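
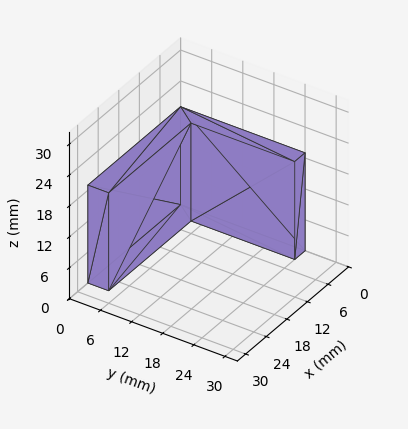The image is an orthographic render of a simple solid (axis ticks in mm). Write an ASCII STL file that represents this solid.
Reading the render: the shape is an L-shaped prism: outer 27 × 24 mm, arm thicknesses ≈ 4 mm (horizontal) and 3 mm (vertical), extruded 19 mm in z (dimensions read to the nearest mm from the axis ticks). For the STL, each face is triangulated and given an outward normal.

solid part
  facet normal 0.0000 0.0000 -1.0000
    outer loop
      vertex 27.00 4.00 0.00
      vertex 27.00 0.00 0.00
      vertex 0.00 0.00 0.00
    endloop
  endfacet
  facet normal 0.0000 0.0000 -1.0000
    outer loop
      vertex 3.00 4.00 0.00
      vertex 27.00 4.00 0.00
      vertex 0.00 0.00 0.00
    endloop
  endfacet
  facet normal 0.0000 0.0000 -1.0000
    outer loop
      vertex 3.00 24.00 0.00
      vertex 3.00 4.00 0.00
      vertex 0.00 0.00 0.00
    endloop
  endfacet
  facet normal 0.0000 0.0000 -1.0000
    outer loop
      vertex 0.00 24.00 0.00
      vertex 3.00 24.00 0.00
      vertex 0.00 0.00 0.00
    endloop
  endfacet
  facet normal 0.0000 0.0000 1.0000
    outer loop
      vertex 0.00 0.00 19.00
      vertex 27.00 0.00 19.00
      vertex 27.00 4.00 19.00
    endloop
  endfacet
  facet normal 0.0000 0.0000 1.0000
    outer loop
      vertex 0.00 0.00 19.00
      vertex 27.00 4.00 19.00
      vertex 3.00 4.00 19.00
    endloop
  endfacet
  facet normal 0.0000 0.0000 1.0000
    outer loop
      vertex 0.00 0.00 19.00
      vertex 3.00 4.00 19.00
      vertex 3.00 24.00 19.00
    endloop
  endfacet
  facet normal 0.0000 0.0000 1.0000
    outer loop
      vertex 0.00 0.00 19.00
      vertex 3.00 24.00 19.00
      vertex 0.00 24.00 19.00
    endloop
  endfacet
  facet normal 0.0000 -1.0000 0.0000
    outer loop
      vertex 0.00 0.00 0.00
      vertex 27.00 0.00 0.00
      vertex 27.00 0.00 19.00
    endloop
  endfacet
  facet normal 0.0000 -1.0000 0.0000
    outer loop
      vertex 0.00 0.00 0.00
      vertex 27.00 0.00 19.00
      vertex 0.00 0.00 19.00
    endloop
  endfacet
  facet normal 1.0000 0.0000 0.0000
    outer loop
      vertex 27.00 0.00 0.00
      vertex 27.00 4.00 0.00
      vertex 27.00 4.00 19.00
    endloop
  endfacet
  facet normal 1.0000 0.0000 0.0000
    outer loop
      vertex 27.00 0.00 0.00
      vertex 27.00 4.00 19.00
      vertex 27.00 0.00 19.00
    endloop
  endfacet
  facet normal 0.0000 1.0000 0.0000
    outer loop
      vertex 27.00 4.00 0.00
      vertex 3.00 4.00 0.00
      vertex 3.00 4.00 19.00
    endloop
  endfacet
  facet normal 0.0000 1.0000 0.0000
    outer loop
      vertex 27.00 4.00 0.00
      vertex 3.00 4.00 19.00
      vertex 27.00 4.00 19.00
    endloop
  endfacet
  facet normal 1.0000 0.0000 0.0000
    outer loop
      vertex 3.00 4.00 0.00
      vertex 3.00 24.00 0.00
      vertex 3.00 24.00 19.00
    endloop
  endfacet
  facet normal 1.0000 0.0000 0.0000
    outer loop
      vertex 3.00 4.00 0.00
      vertex 3.00 24.00 19.00
      vertex 3.00 4.00 19.00
    endloop
  endfacet
  facet normal 0.0000 1.0000 0.0000
    outer loop
      vertex 3.00 24.00 0.00
      vertex 0.00 24.00 0.00
      vertex 0.00 24.00 19.00
    endloop
  endfacet
  facet normal 0.0000 1.0000 0.0000
    outer loop
      vertex 3.00 24.00 0.00
      vertex 0.00 24.00 19.00
      vertex 3.00 24.00 19.00
    endloop
  endfacet
  facet normal -1.0000 0.0000 0.0000
    outer loop
      vertex 0.00 24.00 0.00
      vertex 0.00 0.00 0.00
      vertex 0.00 0.00 19.00
    endloop
  endfacet
  facet normal -1.0000 0.0000 0.0000
    outer loop
      vertex 0.00 24.00 0.00
      vertex 0.00 0.00 19.00
      vertex 0.00 24.00 19.00
    endloop
  endfacet
endsolid part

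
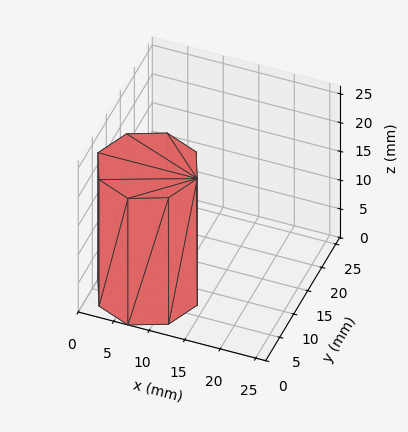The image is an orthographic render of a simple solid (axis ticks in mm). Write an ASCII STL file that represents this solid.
Reading the render: the shape is a regular 8-sided prism (a cylinder approximated with 8 flat sides), circumscribed radius ≈ 7 mm, height ≈ 22 mm (dimensions read to the nearest mm from the axis ticks). For the STL, each face is triangulated and given an outward normal.

solid part
  facet normal 0.0000 0.0000 -1.0000
    outer loop
      vertex 7.0 14.0 0.0
      vertex 11.9 11.9 0.0
      vertex 14.0 7.0 0.0
    endloop
  endfacet
  facet normal 0.0000 0.0000 -1.0000
    outer loop
      vertex 2.1 11.9 0.0
      vertex 7.0 14.0 0.0
      vertex 14.0 7.0 0.0
    endloop
  endfacet
  facet normal 0.0000 0.0000 -1.0000
    outer loop
      vertex 0.0 7.0 0.0
      vertex 2.1 11.9 0.0
      vertex 14.0 7.0 0.0
    endloop
  endfacet
  facet normal 0.0000 0.0000 -1.0000
    outer loop
      vertex 2.1 2.1 0.0
      vertex 0.0 7.0 0.0
      vertex 14.0 7.0 0.0
    endloop
  endfacet
  facet normal 0.0000 0.0000 -1.0000
    outer loop
      vertex 7.0 0.0 0.0
      vertex 2.1 2.1 0.0
      vertex 14.0 7.0 0.0
    endloop
  endfacet
  facet normal 0.0000 0.0000 -1.0000
    outer loop
      vertex 11.9 2.1 0.0
      vertex 7.0 0.0 0.0
      vertex 14.0 7.0 0.0
    endloop
  endfacet
  facet normal 0.0000 0.0000 1.0000
    outer loop
      vertex 14.0 7.0 22.0
      vertex 11.9 11.9 22.0
      vertex 7.0 14.0 22.0
    endloop
  endfacet
  facet normal 0.0000 0.0000 1.0000
    outer loop
      vertex 14.0 7.0 22.0
      vertex 7.0 14.0 22.0
      vertex 2.1 11.9 22.0
    endloop
  endfacet
  facet normal 0.0000 0.0000 1.0000
    outer loop
      vertex 14.0 7.0 22.0
      vertex 2.1 11.9 22.0
      vertex 0.0 7.0 22.0
    endloop
  endfacet
  facet normal 0.0000 0.0000 1.0000
    outer loop
      vertex 14.0 7.0 22.0
      vertex 0.0 7.0 22.0
      vertex 2.1 2.1 22.0
    endloop
  endfacet
  facet normal 0.0000 0.0000 1.0000
    outer loop
      vertex 14.0 7.0 22.0
      vertex 2.1 2.1 22.0
      vertex 7.0 0.0 22.0
    endloop
  endfacet
  facet normal 0.0000 0.0000 1.0000
    outer loop
      vertex 14.0 7.0 22.0
      vertex 7.0 0.0 22.0
      vertex 11.9 2.1 22.0
    endloop
  endfacet
  facet normal 0.9191 0.3939 0.0000
    outer loop
      vertex 14.0 7.0 0.0
      vertex 11.9 11.9 0.0
      vertex 11.9 11.9 22.0
    endloop
  endfacet
  facet normal 0.9191 0.3939 0.0000
    outer loop
      vertex 14.0 7.0 0.0
      vertex 11.9 11.9 22.0
      vertex 14.0 7.0 22.0
    endloop
  endfacet
  facet normal 0.3939 0.9191 0.0000
    outer loop
      vertex 11.9 11.9 0.0
      vertex 7.0 14.0 0.0
      vertex 7.0 14.0 22.0
    endloop
  endfacet
  facet normal 0.3939 0.9191 0.0000
    outer loop
      vertex 11.9 11.9 0.0
      vertex 7.0 14.0 22.0
      vertex 11.9 11.9 22.0
    endloop
  endfacet
  facet normal -0.3939 0.9191 0.0000
    outer loop
      vertex 7.0 14.0 0.0
      vertex 2.1 11.9 0.0
      vertex 2.1 11.9 22.0
    endloop
  endfacet
  facet normal -0.3939 0.9191 0.0000
    outer loop
      vertex 7.0 14.0 0.0
      vertex 2.1 11.9 22.0
      vertex 7.0 14.0 22.0
    endloop
  endfacet
  facet normal -0.9191 0.3939 0.0000
    outer loop
      vertex 2.1 11.9 0.0
      vertex 0.0 7.0 0.0
      vertex 0.0 7.0 22.0
    endloop
  endfacet
  facet normal -0.9191 0.3939 0.0000
    outer loop
      vertex 2.1 11.9 0.0
      vertex 0.0 7.0 22.0
      vertex 2.1 11.9 22.0
    endloop
  endfacet
  facet normal -0.9191 -0.3939 0.0000
    outer loop
      vertex 0.0 7.0 0.0
      vertex 2.1 2.1 0.0
      vertex 2.1 2.1 22.0
    endloop
  endfacet
  facet normal -0.9191 -0.3939 0.0000
    outer loop
      vertex 0.0 7.0 0.0
      vertex 2.1 2.1 22.0
      vertex 0.0 7.0 22.0
    endloop
  endfacet
  facet normal -0.3939 -0.9191 0.0000
    outer loop
      vertex 2.1 2.1 0.0
      vertex 7.0 0.0 0.0
      vertex 7.0 0.0 22.0
    endloop
  endfacet
  facet normal -0.3939 -0.9191 0.0000
    outer loop
      vertex 2.1 2.1 0.0
      vertex 7.0 0.0 22.0
      vertex 2.1 2.1 22.0
    endloop
  endfacet
  facet normal 0.3939 -0.9191 0.0000
    outer loop
      vertex 7.0 0.0 0.0
      vertex 11.9 2.1 0.0
      vertex 11.9 2.1 22.0
    endloop
  endfacet
  facet normal 0.3939 -0.9191 0.0000
    outer loop
      vertex 7.0 0.0 0.0
      vertex 11.9 2.1 22.0
      vertex 7.0 0.0 22.0
    endloop
  endfacet
  facet normal 0.9191 -0.3939 0.0000
    outer loop
      vertex 11.9 2.1 0.0
      vertex 14.0 7.0 0.0
      vertex 14.0 7.0 22.0
    endloop
  endfacet
  facet normal 0.9191 -0.3939 0.0000
    outer loop
      vertex 11.9 2.1 0.0
      vertex 14.0 7.0 22.0
      vertex 11.9 2.1 22.0
    endloop
  endfacet
endsolid part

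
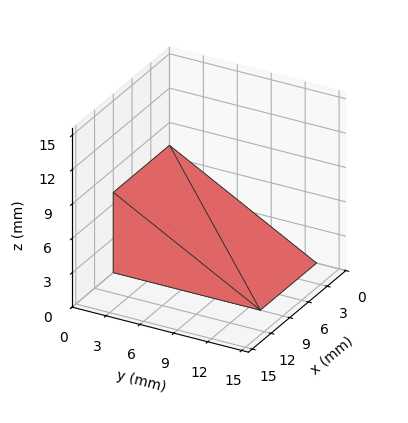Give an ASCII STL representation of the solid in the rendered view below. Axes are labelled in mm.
Reading the render: the shape is a wedge (ramp): 9 × 13 mm base, rising to 7 mm along the y=0 edge and sloping linearly to z=0 at y=13 (dimensions read to the nearest mm from the axis ticks). For the STL, each face is triangulated and given an outward normal.

solid part
  facet normal 0.0000 0.0000 -1.0000
    outer loop
      vertex 9.000 13.000 0.000
      vertex 9.000 0.000 0.000
      vertex 0.000 0.000 0.000
    endloop
  endfacet
  facet normal 0.0000 0.0000 -1.0000
    outer loop
      vertex 0.000 13.000 0.000
      vertex 9.000 13.000 0.000
      vertex 0.000 0.000 0.000
    endloop
  endfacet
  facet normal 0.0000 -1.0000 0.0000
    outer loop
      vertex 0.000 0.000 0.000
      vertex 9.000 0.000 0.000
      vertex 9.000 0.000 7.000
    endloop
  endfacet
  facet normal 0.0000 -1.0000 0.0000
    outer loop
      vertex 0.000 0.000 0.000
      vertex 9.000 0.000 7.000
      vertex 0.000 0.000 7.000
    endloop
  endfacet
  facet normal 0.0000 0.4741 0.8805
    outer loop
      vertex 0.000 0.000 7.000
      vertex 9.000 0.000 7.000
      vertex 9.000 13.000 0.000
    endloop
  endfacet
  facet normal 0.0000 0.4741 0.8805
    outer loop
      vertex 0.000 0.000 7.000
      vertex 9.000 13.000 0.000
      vertex 0.000 13.000 0.000
    endloop
  endfacet
  facet normal -1.0000 0.0000 0.0000
    outer loop
      vertex 0.000 0.000 7.000
      vertex 0.000 13.000 0.000
      vertex 0.000 0.000 0.000
    endloop
  endfacet
  facet normal 1.0000 0.0000 0.0000
    outer loop
      vertex 9.000 0.000 0.000
      vertex 9.000 13.000 0.000
      vertex 9.000 0.000 7.000
    endloop
  endfacet
endsolid part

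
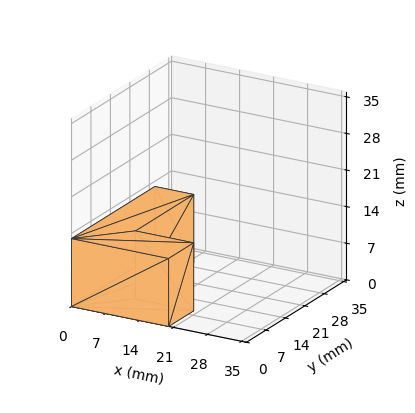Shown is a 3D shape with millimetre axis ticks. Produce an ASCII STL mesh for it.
Reading the render: the shape is an L-shaped prism: outer 20 × 30 mm, arm thicknesses ≈ 9 mm (horizontal) and 8 mm (vertical), extruded 13 mm in z (dimensions read to the nearest mm from the axis ticks). For the STL, each face is triangulated and given an outward normal.

solid part
  facet normal 0.0000 0.0000 -1.0000
    outer loop
      vertex 20.0 9.0 0.0
      vertex 20.0 0.0 0.0
      vertex 0.0 0.0 0.0
    endloop
  endfacet
  facet normal 0.0000 0.0000 -1.0000
    outer loop
      vertex 8.0 9.0 0.0
      vertex 20.0 9.0 0.0
      vertex 0.0 0.0 0.0
    endloop
  endfacet
  facet normal 0.0000 0.0000 -1.0000
    outer loop
      vertex 8.0 30.0 0.0
      vertex 8.0 9.0 0.0
      vertex 0.0 0.0 0.0
    endloop
  endfacet
  facet normal 0.0000 0.0000 -1.0000
    outer loop
      vertex 0.0 30.0 0.0
      vertex 8.0 30.0 0.0
      vertex 0.0 0.0 0.0
    endloop
  endfacet
  facet normal 0.0000 0.0000 1.0000
    outer loop
      vertex 0.0 0.0 13.0
      vertex 20.0 0.0 13.0
      vertex 20.0 9.0 13.0
    endloop
  endfacet
  facet normal 0.0000 0.0000 1.0000
    outer loop
      vertex 0.0 0.0 13.0
      vertex 20.0 9.0 13.0
      vertex 8.0 9.0 13.0
    endloop
  endfacet
  facet normal 0.0000 0.0000 1.0000
    outer loop
      vertex 0.0 0.0 13.0
      vertex 8.0 9.0 13.0
      vertex 8.0 30.0 13.0
    endloop
  endfacet
  facet normal 0.0000 0.0000 1.0000
    outer loop
      vertex 0.0 0.0 13.0
      vertex 8.0 30.0 13.0
      vertex 0.0 30.0 13.0
    endloop
  endfacet
  facet normal 0.0000 -1.0000 0.0000
    outer loop
      vertex 0.0 0.0 0.0
      vertex 20.0 0.0 0.0
      vertex 20.0 0.0 13.0
    endloop
  endfacet
  facet normal 0.0000 -1.0000 0.0000
    outer loop
      vertex 0.0 0.0 0.0
      vertex 20.0 0.0 13.0
      vertex 0.0 0.0 13.0
    endloop
  endfacet
  facet normal 1.0000 0.0000 0.0000
    outer loop
      vertex 20.0 0.0 0.0
      vertex 20.0 9.0 0.0
      vertex 20.0 9.0 13.0
    endloop
  endfacet
  facet normal 1.0000 0.0000 0.0000
    outer loop
      vertex 20.0 0.0 0.0
      vertex 20.0 9.0 13.0
      vertex 20.0 0.0 13.0
    endloop
  endfacet
  facet normal 0.0000 1.0000 0.0000
    outer loop
      vertex 20.0 9.0 0.0
      vertex 8.0 9.0 0.0
      vertex 8.0 9.0 13.0
    endloop
  endfacet
  facet normal 0.0000 1.0000 0.0000
    outer loop
      vertex 20.0 9.0 0.0
      vertex 8.0 9.0 13.0
      vertex 20.0 9.0 13.0
    endloop
  endfacet
  facet normal 1.0000 0.0000 0.0000
    outer loop
      vertex 8.0 9.0 0.0
      vertex 8.0 30.0 0.0
      vertex 8.0 30.0 13.0
    endloop
  endfacet
  facet normal 1.0000 0.0000 0.0000
    outer loop
      vertex 8.0 9.0 0.0
      vertex 8.0 30.0 13.0
      vertex 8.0 9.0 13.0
    endloop
  endfacet
  facet normal 0.0000 1.0000 0.0000
    outer loop
      vertex 8.0 30.0 0.0
      vertex 0.0 30.0 0.0
      vertex 0.0 30.0 13.0
    endloop
  endfacet
  facet normal 0.0000 1.0000 0.0000
    outer loop
      vertex 8.0 30.0 0.0
      vertex 0.0 30.0 13.0
      vertex 8.0 30.0 13.0
    endloop
  endfacet
  facet normal -1.0000 0.0000 0.0000
    outer loop
      vertex 0.0 30.0 0.0
      vertex 0.0 0.0 0.0
      vertex 0.0 0.0 13.0
    endloop
  endfacet
  facet normal -1.0000 0.0000 0.0000
    outer loop
      vertex 0.0 30.0 0.0
      vertex 0.0 0.0 13.0
      vertex 0.0 30.0 13.0
    endloop
  endfacet
endsolid part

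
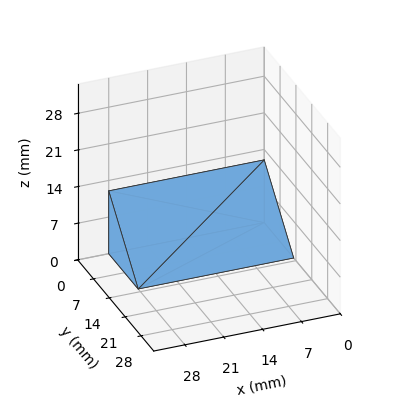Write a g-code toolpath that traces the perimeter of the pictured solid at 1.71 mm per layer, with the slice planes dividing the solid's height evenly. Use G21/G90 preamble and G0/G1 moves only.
Reading the render: the shape is a wedge (ramp): 28 × 13 mm base, rising to 12 mm along the y=0 edge and sloping linearly to z=0 at y=13 (dimensions read to the nearest mm from the axis ticks). For the g-code, the solid's height is divided into equal slices at the stated Δz and each level perimeter traced with G1 moves after a G0 lift.

; perimeter-only toolpath
G21 ; units = mm
G90 ; absolute positioning
G28 ; home
; layer 1
G0 Z1.71
G0 X0.00 Y0.00
G1 X28.00 Y0.00
G1 X28.00 Y11.14
G1 X0.00 Y11.14
G1 X0.00 Y0.00
; layer 2
G0 Z3.43
G0 X0.00 Y0.00
G1 X28.00 Y0.00
G1 X28.00 Y9.29
G1 X0.00 Y9.29
G1 X0.00 Y0.00
; layer 3
G0 Z5.14
G0 X0.00 Y0.00
G1 X28.00 Y0.00
G1 X28.00 Y7.43
G1 X0.00 Y7.43
G1 X0.00 Y0.00
; layer 4
G0 Z6.86
G0 X0.00 Y0.00
G1 X28.00 Y0.00
G1 X28.00 Y5.57
G1 X0.00 Y5.57
G1 X0.00 Y0.00
; layer 5
G0 Z8.57
G0 X0.00 Y0.00
G1 X28.00 Y0.00
G1 X28.00 Y3.71
G1 X0.00 Y3.71
G1 X0.00 Y0.00
; layer 6
G0 Z10.29
G0 X0.00 Y0.00
G1 X28.00 Y0.00
G1 X28.00 Y1.86
G1 X0.00 Y1.86
G1 X0.00 Y0.00
M2 ; end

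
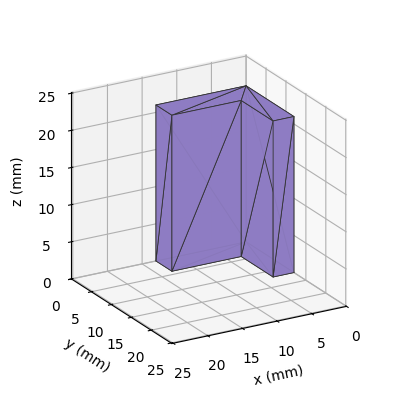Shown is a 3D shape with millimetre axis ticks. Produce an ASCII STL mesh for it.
Reading the render: the shape is an L-shaped prism: outer 13 × 12 mm, arm thicknesses ≈ 4 mm (horizontal) and 3 mm (vertical), extruded 21 mm in z (dimensions read to the nearest mm from the axis ticks). For the STL, each face is triangulated and given an outward normal.

solid part
  facet normal 0.0000 0.0000 -1.0000
    outer loop
      vertex 13.000 4.000 0.000
      vertex 13.000 0.000 0.000
      vertex 0.000 0.000 0.000
    endloop
  endfacet
  facet normal 0.0000 0.0000 -1.0000
    outer loop
      vertex 3.000 4.000 0.000
      vertex 13.000 4.000 0.000
      vertex 0.000 0.000 0.000
    endloop
  endfacet
  facet normal 0.0000 0.0000 -1.0000
    outer loop
      vertex 3.000 12.000 0.000
      vertex 3.000 4.000 0.000
      vertex 0.000 0.000 0.000
    endloop
  endfacet
  facet normal 0.0000 0.0000 -1.0000
    outer loop
      vertex 0.000 12.000 0.000
      vertex 3.000 12.000 0.000
      vertex 0.000 0.000 0.000
    endloop
  endfacet
  facet normal 0.0000 0.0000 1.0000
    outer loop
      vertex 0.000 0.000 21.000
      vertex 13.000 0.000 21.000
      vertex 13.000 4.000 21.000
    endloop
  endfacet
  facet normal 0.0000 0.0000 1.0000
    outer loop
      vertex 0.000 0.000 21.000
      vertex 13.000 4.000 21.000
      vertex 3.000 4.000 21.000
    endloop
  endfacet
  facet normal 0.0000 0.0000 1.0000
    outer loop
      vertex 0.000 0.000 21.000
      vertex 3.000 4.000 21.000
      vertex 3.000 12.000 21.000
    endloop
  endfacet
  facet normal 0.0000 0.0000 1.0000
    outer loop
      vertex 0.000 0.000 21.000
      vertex 3.000 12.000 21.000
      vertex 0.000 12.000 21.000
    endloop
  endfacet
  facet normal 0.0000 -1.0000 0.0000
    outer loop
      vertex 0.000 0.000 0.000
      vertex 13.000 0.000 0.000
      vertex 13.000 0.000 21.000
    endloop
  endfacet
  facet normal 0.0000 -1.0000 0.0000
    outer loop
      vertex 0.000 0.000 0.000
      vertex 13.000 0.000 21.000
      vertex 0.000 0.000 21.000
    endloop
  endfacet
  facet normal 1.0000 0.0000 0.0000
    outer loop
      vertex 13.000 0.000 0.000
      vertex 13.000 4.000 0.000
      vertex 13.000 4.000 21.000
    endloop
  endfacet
  facet normal 1.0000 0.0000 0.0000
    outer loop
      vertex 13.000 0.000 0.000
      vertex 13.000 4.000 21.000
      vertex 13.000 0.000 21.000
    endloop
  endfacet
  facet normal 0.0000 1.0000 0.0000
    outer loop
      vertex 13.000 4.000 0.000
      vertex 3.000 4.000 0.000
      vertex 3.000 4.000 21.000
    endloop
  endfacet
  facet normal 0.0000 1.0000 0.0000
    outer loop
      vertex 13.000 4.000 0.000
      vertex 3.000 4.000 21.000
      vertex 13.000 4.000 21.000
    endloop
  endfacet
  facet normal 1.0000 0.0000 0.0000
    outer loop
      vertex 3.000 4.000 0.000
      vertex 3.000 12.000 0.000
      vertex 3.000 12.000 21.000
    endloop
  endfacet
  facet normal 1.0000 0.0000 0.0000
    outer loop
      vertex 3.000 4.000 0.000
      vertex 3.000 12.000 21.000
      vertex 3.000 4.000 21.000
    endloop
  endfacet
  facet normal 0.0000 1.0000 0.0000
    outer loop
      vertex 3.000 12.000 0.000
      vertex 0.000 12.000 0.000
      vertex 0.000 12.000 21.000
    endloop
  endfacet
  facet normal 0.0000 1.0000 0.0000
    outer loop
      vertex 3.000 12.000 0.000
      vertex 0.000 12.000 21.000
      vertex 3.000 12.000 21.000
    endloop
  endfacet
  facet normal -1.0000 0.0000 0.0000
    outer loop
      vertex 0.000 12.000 0.000
      vertex 0.000 0.000 0.000
      vertex 0.000 0.000 21.000
    endloop
  endfacet
  facet normal -1.0000 0.0000 0.0000
    outer loop
      vertex 0.000 12.000 0.000
      vertex 0.000 0.000 21.000
      vertex 0.000 12.000 21.000
    endloop
  endfacet
endsolid part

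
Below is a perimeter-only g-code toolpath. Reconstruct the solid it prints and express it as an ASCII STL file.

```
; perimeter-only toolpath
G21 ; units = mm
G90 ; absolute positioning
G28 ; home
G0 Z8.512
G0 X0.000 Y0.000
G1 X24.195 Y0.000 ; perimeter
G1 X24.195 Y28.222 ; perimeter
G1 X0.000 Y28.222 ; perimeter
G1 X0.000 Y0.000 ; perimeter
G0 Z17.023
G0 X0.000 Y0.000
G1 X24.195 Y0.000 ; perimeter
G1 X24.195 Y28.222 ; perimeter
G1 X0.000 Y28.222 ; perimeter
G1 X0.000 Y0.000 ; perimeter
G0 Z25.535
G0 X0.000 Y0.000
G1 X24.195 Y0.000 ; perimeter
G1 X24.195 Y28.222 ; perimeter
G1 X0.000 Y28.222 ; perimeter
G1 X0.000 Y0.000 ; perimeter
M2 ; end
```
solid part
  facet normal 0.0000 0.0000 -1.0000
    outer loop
      vertex 24.195 28.222 0.000
      vertex 24.195 0.000 0.000
      vertex 0.000 0.000 0.000
    endloop
  endfacet
  facet normal 0.0000 0.0000 -1.0000
    outer loop
      vertex 0.000 28.222 0.000
      vertex 24.195 28.222 0.000
      vertex 0.000 0.000 0.000
    endloop
  endfacet
  facet normal 0.0000 0.0000 1.0000
    outer loop
      vertex 0.000 0.000 25.535
      vertex 24.195 0.000 25.535
      vertex 24.195 28.222 25.535
    endloop
  endfacet
  facet normal 0.0000 0.0000 1.0000
    outer loop
      vertex 0.000 0.000 25.535
      vertex 24.195 28.222 25.535
      vertex 0.000 28.222 25.535
    endloop
  endfacet
  facet normal 0.0000 -1.0000 0.0000
    outer loop
      vertex 0.000 0.000 0.000
      vertex 24.195 0.000 0.000
      vertex 24.195 0.000 25.535
    endloop
  endfacet
  facet normal 0.0000 -1.0000 0.0000
    outer loop
      vertex 0.000 0.000 0.000
      vertex 24.195 0.000 25.535
      vertex 0.000 0.000 25.535
    endloop
  endfacet
  facet normal 0.0000 1.0000 0.0000
    outer loop
      vertex 24.195 28.222 25.535
      vertex 24.195 28.222 0.000
      vertex 0.000 28.222 0.000
    endloop
  endfacet
  facet normal 0.0000 1.0000 0.0000
    outer loop
      vertex 0.000 28.222 25.535
      vertex 24.195 28.222 25.535
      vertex 0.000 28.222 0.000
    endloop
  endfacet
  facet normal -1.0000 0.0000 0.0000
    outer loop
      vertex 0.000 28.222 25.535
      vertex 0.000 28.222 0.000
      vertex 0.000 0.000 0.000
    endloop
  endfacet
  facet normal -1.0000 0.0000 0.0000
    outer loop
      vertex 0.000 0.000 25.535
      vertex 0.000 28.222 25.535
      vertex 0.000 0.000 0.000
    endloop
  endfacet
  facet normal 1.0000 0.0000 0.0000
    outer loop
      vertex 24.195 0.000 0.000
      vertex 24.195 28.222 0.000
      vertex 24.195 28.222 25.535
    endloop
  endfacet
  facet normal 1.0000 0.0000 0.0000
    outer loop
      vertex 24.195 0.000 0.000
      vertex 24.195 28.222 25.535
      vertex 24.195 0.000 25.535
    endloop
  endfacet
endsolid part

The G0 Z moves step by Δz≈8.512 mm. Every layer's G1 loop is the same polygon, so the solid is a straight extrusion of it from z=0 to z≈25.5. Closing with flat bottom and top caps and triangulating gives 12 facets — a rectangular box, roughly 24.2 × 28.2 mm footprint and 25.5 mm tall.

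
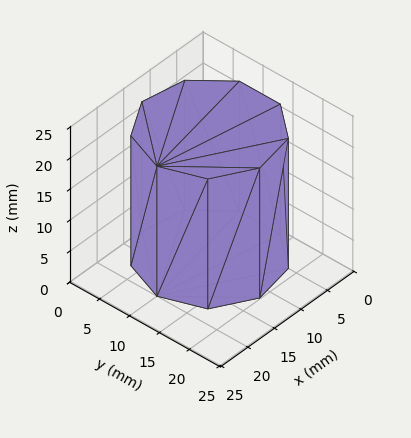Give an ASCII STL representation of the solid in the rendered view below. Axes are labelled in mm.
Reading the render: the shape is a regular 9-sided prism (a cylinder approximated with 9 flat sides), circumscribed radius ≈ 10 mm, height ≈ 21 mm (dimensions read to the nearest mm from the axis ticks). For the STL, each face is triangulated and given an outward normal.

solid part
  facet normal 0.0000 0.0000 -1.0000
    outer loop
      vertex 11.736 19.848 0.000
      vertex 17.660 16.428 0.000
      vertex 20.000 10.000 0.000
    endloop
  endfacet
  facet normal 0.0000 0.0000 -1.0000
    outer loop
      vertex 5.000 18.660 0.000
      vertex 11.736 19.848 0.000
      vertex 20.000 10.000 0.000
    endloop
  endfacet
  facet normal 0.0000 0.0000 -1.0000
    outer loop
      vertex 0.603 13.420 0.000
      vertex 5.000 18.660 0.000
      vertex 20.000 10.000 0.000
    endloop
  endfacet
  facet normal 0.0000 0.0000 -1.0000
    outer loop
      vertex 0.603 6.580 0.000
      vertex 0.603 13.420 0.000
      vertex 20.000 10.000 0.000
    endloop
  endfacet
  facet normal 0.0000 0.0000 -1.0000
    outer loop
      vertex 5.000 1.340 0.000
      vertex 0.603 6.580 0.000
      vertex 20.000 10.000 0.000
    endloop
  endfacet
  facet normal 0.0000 0.0000 -1.0000
    outer loop
      vertex 11.736 0.152 0.000
      vertex 5.000 1.340 0.000
      vertex 20.000 10.000 0.000
    endloop
  endfacet
  facet normal 0.0000 0.0000 -1.0000
    outer loop
      vertex 17.660 3.572 0.000
      vertex 11.736 0.152 0.000
      vertex 20.000 10.000 0.000
    endloop
  endfacet
  facet normal 0.0000 0.0000 1.0000
    outer loop
      vertex 20.000 10.000 21.000
      vertex 17.660 16.428 21.000
      vertex 11.736 19.848 21.000
    endloop
  endfacet
  facet normal 0.0000 0.0000 1.0000
    outer loop
      vertex 20.000 10.000 21.000
      vertex 11.736 19.848 21.000
      vertex 5.000 18.660 21.000
    endloop
  endfacet
  facet normal 0.0000 0.0000 1.0000
    outer loop
      vertex 20.000 10.000 21.000
      vertex 5.000 18.660 21.000
      vertex 0.603 13.420 21.000
    endloop
  endfacet
  facet normal 0.0000 0.0000 1.0000
    outer loop
      vertex 20.000 10.000 21.000
      vertex 0.603 13.420 21.000
      vertex 0.603 6.580 21.000
    endloop
  endfacet
  facet normal 0.0000 0.0000 1.0000
    outer loop
      vertex 20.000 10.000 21.000
      vertex 0.603 6.580 21.000
      vertex 5.000 1.340 21.000
    endloop
  endfacet
  facet normal 0.0000 0.0000 1.0000
    outer loop
      vertex 20.000 10.000 21.000
      vertex 5.000 1.340 21.000
      vertex 11.736 0.152 21.000
    endloop
  endfacet
  facet normal 0.0000 0.0000 1.0000
    outer loop
      vertex 20.000 10.000 21.000
      vertex 11.736 0.152 21.000
      vertex 17.660 3.572 21.000
    endloop
  endfacet
  facet normal 0.9397 0.3421 0.0000
    outer loop
      vertex 20.000 10.000 0.000
      vertex 17.660 16.428 0.000
      vertex 17.660 16.428 21.000
    endloop
  endfacet
  facet normal 0.9397 0.3421 0.0000
    outer loop
      vertex 20.000 10.000 0.000
      vertex 17.660 16.428 21.000
      vertex 20.000 10.000 21.000
    endloop
  endfacet
  facet normal 0.5000 0.8660 0.0000
    outer loop
      vertex 17.660 16.428 0.000
      vertex 11.736 19.848 0.000
      vertex 11.736 19.848 21.000
    endloop
  endfacet
  facet normal 0.5000 0.8660 0.0000
    outer loop
      vertex 17.660 16.428 0.000
      vertex 11.736 19.848 21.000
      vertex 17.660 16.428 21.000
    endloop
  endfacet
  facet normal -0.1737 0.9848 0.0000
    outer loop
      vertex 11.736 19.848 0.000
      vertex 5.000 18.660 0.000
      vertex 5.000 18.660 21.000
    endloop
  endfacet
  facet normal -0.1737 0.9848 0.0000
    outer loop
      vertex 11.736 19.848 0.000
      vertex 5.000 18.660 21.000
      vertex 11.736 19.848 21.000
    endloop
  endfacet
  facet normal -0.7660 0.6428 0.0000
    outer loop
      vertex 5.000 18.660 0.000
      vertex 0.603 13.420 0.000
      vertex 0.603 13.420 21.000
    endloop
  endfacet
  facet normal -0.7660 0.6428 0.0000
    outer loop
      vertex 5.000 18.660 0.000
      vertex 0.603 13.420 21.000
      vertex 5.000 18.660 21.000
    endloop
  endfacet
  facet normal -1.0000 0.0000 0.0000
    outer loop
      vertex 0.603 13.420 0.000
      vertex 0.603 6.580 0.000
      vertex 0.603 6.580 21.000
    endloop
  endfacet
  facet normal -1.0000 0.0000 0.0000
    outer loop
      vertex 0.603 13.420 0.000
      vertex 0.603 6.580 21.000
      vertex 0.603 13.420 21.000
    endloop
  endfacet
  facet normal -0.7660 -0.6428 0.0000
    outer loop
      vertex 0.603 6.580 0.000
      vertex 5.000 1.340 0.000
      vertex 5.000 1.340 21.000
    endloop
  endfacet
  facet normal -0.7660 -0.6428 0.0000
    outer loop
      vertex 0.603 6.580 0.000
      vertex 5.000 1.340 21.000
      vertex 0.603 6.580 21.000
    endloop
  endfacet
  facet normal -0.1737 -0.9848 0.0000
    outer loop
      vertex 5.000 1.340 0.000
      vertex 11.736 0.152 0.000
      vertex 11.736 0.152 21.000
    endloop
  endfacet
  facet normal -0.1737 -0.9848 0.0000
    outer loop
      vertex 5.000 1.340 0.000
      vertex 11.736 0.152 21.000
      vertex 5.000 1.340 21.000
    endloop
  endfacet
  facet normal 0.5000 -0.8660 0.0000
    outer loop
      vertex 11.736 0.152 0.000
      vertex 17.660 3.572 0.000
      vertex 17.660 3.572 21.000
    endloop
  endfacet
  facet normal 0.5000 -0.8660 0.0000
    outer loop
      vertex 11.736 0.152 0.000
      vertex 17.660 3.572 21.000
      vertex 11.736 0.152 21.000
    endloop
  endfacet
  facet normal 0.9397 -0.3421 0.0000
    outer loop
      vertex 17.660 3.572 0.000
      vertex 20.000 10.000 0.000
      vertex 20.000 10.000 21.000
    endloop
  endfacet
  facet normal 0.9397 -0.3421 0.0000
    outer loop
      vertex 17.660 3.572 0.000
      vertex 20.000 10.000 21.000
      vertex 17.660 3.572 21.000
    endloop
  endfacet
endsolid part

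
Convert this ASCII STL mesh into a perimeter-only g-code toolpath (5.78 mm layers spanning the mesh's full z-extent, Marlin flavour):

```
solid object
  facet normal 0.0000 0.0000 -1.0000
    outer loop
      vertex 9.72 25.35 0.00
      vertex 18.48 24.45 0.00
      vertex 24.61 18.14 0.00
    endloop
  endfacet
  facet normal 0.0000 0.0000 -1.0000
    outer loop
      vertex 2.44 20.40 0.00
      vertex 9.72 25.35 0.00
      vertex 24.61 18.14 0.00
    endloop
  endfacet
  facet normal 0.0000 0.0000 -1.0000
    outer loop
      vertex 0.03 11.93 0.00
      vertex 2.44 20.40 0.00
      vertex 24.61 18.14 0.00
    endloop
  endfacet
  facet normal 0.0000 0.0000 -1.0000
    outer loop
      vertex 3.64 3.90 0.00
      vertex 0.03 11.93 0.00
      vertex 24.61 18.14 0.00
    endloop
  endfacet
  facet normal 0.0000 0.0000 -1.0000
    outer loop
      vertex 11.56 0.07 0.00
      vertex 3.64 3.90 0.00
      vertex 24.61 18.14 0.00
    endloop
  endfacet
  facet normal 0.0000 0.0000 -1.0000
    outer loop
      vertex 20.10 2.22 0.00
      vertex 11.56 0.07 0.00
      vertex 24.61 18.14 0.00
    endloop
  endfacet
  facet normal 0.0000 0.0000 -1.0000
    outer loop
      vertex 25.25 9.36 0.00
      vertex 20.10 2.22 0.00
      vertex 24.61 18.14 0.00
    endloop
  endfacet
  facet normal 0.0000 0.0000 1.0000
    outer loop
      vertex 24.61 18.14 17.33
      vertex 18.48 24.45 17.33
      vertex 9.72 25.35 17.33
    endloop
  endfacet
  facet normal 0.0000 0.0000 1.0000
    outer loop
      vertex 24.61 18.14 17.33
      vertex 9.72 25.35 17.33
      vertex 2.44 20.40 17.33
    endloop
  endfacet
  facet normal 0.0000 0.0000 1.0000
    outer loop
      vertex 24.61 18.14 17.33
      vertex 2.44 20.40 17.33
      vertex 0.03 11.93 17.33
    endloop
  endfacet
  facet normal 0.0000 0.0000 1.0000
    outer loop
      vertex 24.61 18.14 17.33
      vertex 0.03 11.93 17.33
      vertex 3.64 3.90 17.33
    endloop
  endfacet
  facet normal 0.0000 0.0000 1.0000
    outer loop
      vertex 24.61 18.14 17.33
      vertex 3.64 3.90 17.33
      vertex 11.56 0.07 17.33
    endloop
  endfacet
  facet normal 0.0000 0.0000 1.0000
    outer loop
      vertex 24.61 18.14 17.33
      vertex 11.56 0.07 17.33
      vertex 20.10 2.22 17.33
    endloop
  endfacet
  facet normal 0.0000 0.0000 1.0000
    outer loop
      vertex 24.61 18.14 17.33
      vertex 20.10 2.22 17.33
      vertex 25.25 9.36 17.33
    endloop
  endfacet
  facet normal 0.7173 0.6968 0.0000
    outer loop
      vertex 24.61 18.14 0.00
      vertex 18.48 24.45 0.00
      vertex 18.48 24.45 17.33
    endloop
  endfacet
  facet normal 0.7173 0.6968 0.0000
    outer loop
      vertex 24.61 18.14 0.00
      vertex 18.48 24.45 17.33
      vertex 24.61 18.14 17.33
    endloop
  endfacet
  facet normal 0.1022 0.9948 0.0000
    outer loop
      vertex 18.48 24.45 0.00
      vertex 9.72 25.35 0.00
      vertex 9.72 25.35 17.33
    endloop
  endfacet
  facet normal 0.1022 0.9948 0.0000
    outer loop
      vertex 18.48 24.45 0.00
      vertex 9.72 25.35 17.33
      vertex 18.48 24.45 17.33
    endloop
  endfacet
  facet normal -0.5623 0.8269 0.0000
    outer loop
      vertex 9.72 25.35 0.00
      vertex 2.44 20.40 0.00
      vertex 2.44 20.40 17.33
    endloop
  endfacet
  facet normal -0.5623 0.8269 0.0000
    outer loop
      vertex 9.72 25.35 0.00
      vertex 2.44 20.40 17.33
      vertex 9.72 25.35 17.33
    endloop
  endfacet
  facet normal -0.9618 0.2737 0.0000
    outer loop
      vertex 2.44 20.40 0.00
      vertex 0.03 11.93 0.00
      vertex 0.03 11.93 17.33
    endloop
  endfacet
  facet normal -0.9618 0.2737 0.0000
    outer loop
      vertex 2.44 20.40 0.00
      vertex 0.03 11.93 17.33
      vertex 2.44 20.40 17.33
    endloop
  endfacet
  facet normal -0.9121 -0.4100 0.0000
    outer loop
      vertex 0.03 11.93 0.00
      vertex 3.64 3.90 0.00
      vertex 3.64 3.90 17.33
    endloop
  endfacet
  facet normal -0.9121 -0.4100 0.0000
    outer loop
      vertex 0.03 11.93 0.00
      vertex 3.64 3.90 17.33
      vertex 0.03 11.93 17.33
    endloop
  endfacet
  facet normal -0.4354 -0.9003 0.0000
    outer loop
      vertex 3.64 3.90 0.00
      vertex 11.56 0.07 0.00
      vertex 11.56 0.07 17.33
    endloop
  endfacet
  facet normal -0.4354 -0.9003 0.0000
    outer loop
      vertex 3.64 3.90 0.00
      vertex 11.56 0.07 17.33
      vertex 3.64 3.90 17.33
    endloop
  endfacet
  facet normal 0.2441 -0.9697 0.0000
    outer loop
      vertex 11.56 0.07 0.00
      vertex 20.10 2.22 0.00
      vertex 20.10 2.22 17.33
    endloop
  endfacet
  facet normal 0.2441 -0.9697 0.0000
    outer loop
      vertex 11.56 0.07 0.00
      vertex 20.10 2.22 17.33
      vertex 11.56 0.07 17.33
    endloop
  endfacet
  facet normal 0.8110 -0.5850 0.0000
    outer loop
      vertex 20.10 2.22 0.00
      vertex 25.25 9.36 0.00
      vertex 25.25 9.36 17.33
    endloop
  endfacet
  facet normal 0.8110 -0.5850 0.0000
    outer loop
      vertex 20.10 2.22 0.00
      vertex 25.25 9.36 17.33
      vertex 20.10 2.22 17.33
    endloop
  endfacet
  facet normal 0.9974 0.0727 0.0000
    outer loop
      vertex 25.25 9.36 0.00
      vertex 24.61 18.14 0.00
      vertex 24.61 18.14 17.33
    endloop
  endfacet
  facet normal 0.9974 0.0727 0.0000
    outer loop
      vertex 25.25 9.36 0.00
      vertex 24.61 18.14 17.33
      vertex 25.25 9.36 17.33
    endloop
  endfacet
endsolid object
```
; perimeter-only toolpath
G21 ; units = mm
G90 ; absolute positioning
G28 ; home
; layer 1
G0 Z5.78
G0 X24.61 Y18.14
G1 X18.48 Y24.45
G1 X9.72 Y25.35
G1 X2.44 Y20.40
G1 X0.03 Y11.93
G1 X3.64 Y3.90
G1 X11.56 Y0.07
G1 X20.10 Y2.22
G1 X25.25 Y9.36
G1 X24.61 Y18.14
; layer 2
G0 Z11.55
G0 X24.61 Y18.14
G1 X18.48 Y24.45
G1 X9.72 Y25.35
G1 X2.44 Y20.40
G1 X0.03 Y11.93
G1 X3.64 Y3.90
G1 X11.56 Y0.07
G1 X20.10 Y2.22
G1 X25.25 Y9.36
G1 X24.61 Y18.14
; layer 3
G0 Z17.33
G0 X24.61 Y18.14
G1 X18.48 Y24.45
G1 X9.72 Y25.35
G1 X2.44 Y20.40
G1 X0.03 Y11.93
G1 X3.64 Y3.90
G1 X11.56 Y0.07
G1 X20.10 Y2.22
G1 X25.25 Y9.36
G1 X24.61 Y18.14
M2 ; end

The solid is a regular 9-sided prism (a cylinder approximated with 9 flat sides), circumscribed radius ≈ 12.9 mm, height ≈ 17.3 mm. Slicing at Δz = 5.78 mm — 3 equal slices spanning the solid's height, so layer i sits at z = i·h/3 — gives 3 non-empty perimeters. Each is a 9-segment closed polygon; G0 lifts to the layer z and rapids to the start vertex, then G1 traces the edges.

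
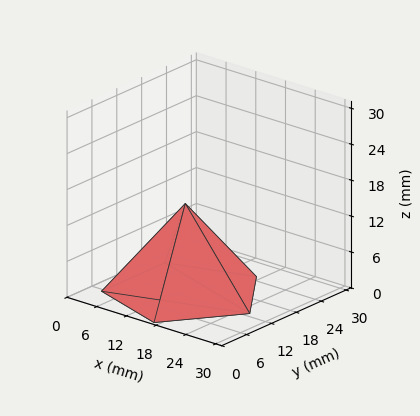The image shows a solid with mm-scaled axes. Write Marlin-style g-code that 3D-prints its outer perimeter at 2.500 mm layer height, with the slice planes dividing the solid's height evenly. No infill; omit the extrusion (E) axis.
Reading the render: the shape is a regular 5-sided pyramid, base circumscribed radius ≈ 13 mm, apex at z ≈ 15 mm (dimensions read to the nearest mm from the axis ticks). For the g-code, the solid's height is divided into equal slices at the stated Δz and each level perimeter traced with G1 moves after a G0 lift.

; perimeter-only toolpath
G21 ; units = mm
G90 ; absolute positioning
G28 ; home
; layer 1
G0 Z2.500
G0 X23.833 Y13.000
G1 X16.348 Y23.303
G1 X4.236 Y19.367
G1 X4.236 Y6.632
G1 X16.348 Y2.697
G1 X23.833 Y13.000
; layer 2
G0 Z5.000
G0 X21.667 Y13.000
G1 X15.678 Y21.243
G1 X5.989 Y18.094
G1 X5.989 Y7.906
G1 X15.678 Y4.757
G1 X21.667 Y13.000
; layer 3
G0 Z7.500
G0 X19.500 Y13.000
G1 X15.008 Y19.182
G1 X7.742 Y16.820
G1 X7.742 Y9.180
G1 X15.008 Y6.818
G1 X19.500 Y13.000
; layer 4
G0 Z10.000
G0 X17.333 Y13.000
G1 X14.339 Y17.121
G1 X9.494 Y15.547
G1 X9.494 Y10.453
G1 X14.339 Y8.879
G1 X17.333 Y13.000
; layer 5
G0 Z12.500
G0 X15.167 Y13.000
G1 X13.669 Y15.061
G1 X11.247 Y14.273
G1 X11.247 Y11.726
G1 X13.669 Y10.939
G1 X15.167 Y13.000
M2 ; end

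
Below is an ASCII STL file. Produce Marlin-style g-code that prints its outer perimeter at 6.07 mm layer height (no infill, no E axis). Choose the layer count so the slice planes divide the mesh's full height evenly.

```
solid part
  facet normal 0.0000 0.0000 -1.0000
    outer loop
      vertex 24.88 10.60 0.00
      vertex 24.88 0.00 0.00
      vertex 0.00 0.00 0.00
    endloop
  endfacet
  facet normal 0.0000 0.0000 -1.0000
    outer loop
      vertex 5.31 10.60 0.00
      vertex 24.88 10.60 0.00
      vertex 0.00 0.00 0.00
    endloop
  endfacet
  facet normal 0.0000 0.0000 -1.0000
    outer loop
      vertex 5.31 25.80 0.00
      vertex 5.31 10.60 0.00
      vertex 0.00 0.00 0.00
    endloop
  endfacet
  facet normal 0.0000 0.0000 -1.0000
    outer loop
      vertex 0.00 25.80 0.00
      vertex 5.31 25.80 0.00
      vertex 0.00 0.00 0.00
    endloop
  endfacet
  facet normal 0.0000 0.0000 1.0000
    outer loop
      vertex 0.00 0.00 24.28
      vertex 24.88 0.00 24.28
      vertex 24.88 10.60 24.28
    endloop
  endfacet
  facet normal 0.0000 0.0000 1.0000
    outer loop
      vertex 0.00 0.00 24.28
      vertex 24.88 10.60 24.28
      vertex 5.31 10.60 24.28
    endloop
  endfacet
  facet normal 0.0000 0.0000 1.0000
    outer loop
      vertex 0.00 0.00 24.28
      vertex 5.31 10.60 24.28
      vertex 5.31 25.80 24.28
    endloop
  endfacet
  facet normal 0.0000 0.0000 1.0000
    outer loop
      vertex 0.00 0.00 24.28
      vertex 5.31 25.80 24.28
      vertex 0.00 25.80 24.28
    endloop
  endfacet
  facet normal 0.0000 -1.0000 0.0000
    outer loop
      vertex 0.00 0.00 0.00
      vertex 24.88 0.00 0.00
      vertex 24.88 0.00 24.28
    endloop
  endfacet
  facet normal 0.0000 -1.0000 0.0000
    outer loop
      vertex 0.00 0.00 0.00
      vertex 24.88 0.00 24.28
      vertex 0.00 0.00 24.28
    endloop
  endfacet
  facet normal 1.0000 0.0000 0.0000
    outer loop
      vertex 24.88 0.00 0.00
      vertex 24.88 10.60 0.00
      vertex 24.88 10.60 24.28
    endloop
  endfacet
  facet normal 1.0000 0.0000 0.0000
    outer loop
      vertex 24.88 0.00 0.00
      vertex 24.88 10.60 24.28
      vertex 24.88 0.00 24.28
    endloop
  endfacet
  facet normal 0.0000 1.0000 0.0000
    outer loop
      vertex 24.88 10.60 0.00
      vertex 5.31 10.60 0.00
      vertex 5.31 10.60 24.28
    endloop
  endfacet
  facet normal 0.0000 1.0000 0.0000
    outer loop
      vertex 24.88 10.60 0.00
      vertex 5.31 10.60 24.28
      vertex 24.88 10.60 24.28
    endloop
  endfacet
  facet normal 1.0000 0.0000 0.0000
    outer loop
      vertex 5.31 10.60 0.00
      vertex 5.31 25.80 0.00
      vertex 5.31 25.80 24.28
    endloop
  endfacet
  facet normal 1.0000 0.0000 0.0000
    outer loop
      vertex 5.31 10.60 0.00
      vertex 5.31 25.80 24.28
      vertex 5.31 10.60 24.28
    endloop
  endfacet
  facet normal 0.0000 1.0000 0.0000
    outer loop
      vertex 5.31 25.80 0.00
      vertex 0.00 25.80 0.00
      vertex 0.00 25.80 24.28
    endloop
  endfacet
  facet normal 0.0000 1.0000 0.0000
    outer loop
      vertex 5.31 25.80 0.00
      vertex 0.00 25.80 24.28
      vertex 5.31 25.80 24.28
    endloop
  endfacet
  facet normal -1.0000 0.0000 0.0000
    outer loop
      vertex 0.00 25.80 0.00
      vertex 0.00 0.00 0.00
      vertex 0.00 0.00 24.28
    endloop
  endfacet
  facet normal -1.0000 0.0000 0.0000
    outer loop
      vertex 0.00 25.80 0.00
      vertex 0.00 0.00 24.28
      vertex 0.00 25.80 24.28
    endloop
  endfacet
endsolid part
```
; perimeter-only toolpath
G21 ; units = mm
G90 ; absolute positioning
G28 ; home
; layer 1
G0 Z6.07
G0 X0.00 Y0.00
G1 X24.88 Y0.00
G1 X24.88 Y10.60
G1 X5.31 Y10.60
G1 X5.31 Y25.80
G1 X0.00 Y25.80
G1 X0.00 Y0.00
; layer 2
G0 Z12.14
G0 X0.00 Y0.00
G1 X24.88 Y0.00
G1 X24.88 Y10.60
G1 X5.31 Y10.60
G1 X5.31 Y25.80
G1 X0.00 Y25.80
G1 X0.00 Y0.00
; layer 3
G0 Z18.21
G0 X0.00 Y0.00
G1 X24.88 Y0.00
G1 X24.88 Y10.60
G1 X5.31 Y10.60
G1 X5.31 Y25.80
G1 X0.00 Y25.80
G1 X0.00 Y0.00
; layer 4
G0 Z24.28
G0 X0.00 Y0.00
G1 X24.88 Y0.00
G1 X24.88 Y10.60
G1 X5.31 Y10.60
G1 X5.31 Y25.80
G1 X0.00 Y25.80
G1 X0.00 Y0.00
M2 ; end

The solid is an L-shaped prism: outer 24.9 × 25.8 mm, arm thicknesses ≈ 10.6 mm (horizontal) and 5.31 mm (vertical), extruded 24.3 mm in z. Slicing at Δz = 6.07 mm — 4 equal slices spanning the solid's height, so layer i sits at z = i·h/4 — gives 4 non-empty perimeters. Each is a 6-segment closed polygon; G0 lifts to the layer z and rapids to the start vertex, then G1 traces the edges.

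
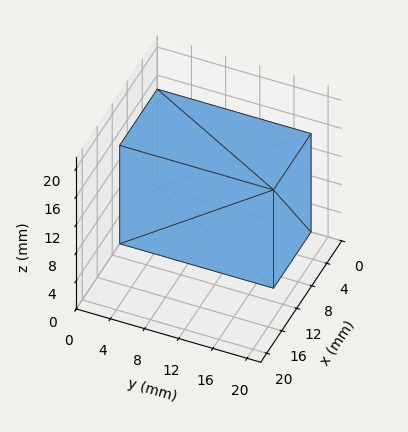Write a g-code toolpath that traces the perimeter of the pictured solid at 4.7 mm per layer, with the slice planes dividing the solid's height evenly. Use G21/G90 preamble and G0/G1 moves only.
Reading the render: the shape is a rectangular box, roughly 10 × 18 mm footprint and 14 mm tall (dimensions read to the nearest mm from the axis ticks). For the g-code, the solid's height is divided into equal slices at the stated Δz and each level perimeter traced with G1 moves after a G0 lift.

; perimeter-only toolpath
G21 ; units = mm
G90 ; absolute positioning
G28 ; home
; layer 1
G0 Z4.7
G0 X0.0 Y0.0
G1 X10.0 Y0.0
G1 X10.0 Y18.0
G1 X0.0 Y18.0
G1 X0.0 Y0.0
; layer 2
G0 Z9.3
G0 X0.0 Y0.0
G1 X10.0 Y0.0
G1 X10.0 Y18.0
G1 X0.0 Y18.0
G1 X0.0 Y0.0
; layer 3
G0 Z14.0
G0 X0.0 Y0.0
G1 X10.0 Y0.0
G1 X10.0 Y18.0
G1 X0.0 Y18.0
G1 X0.0 Y0.0
M2 ; end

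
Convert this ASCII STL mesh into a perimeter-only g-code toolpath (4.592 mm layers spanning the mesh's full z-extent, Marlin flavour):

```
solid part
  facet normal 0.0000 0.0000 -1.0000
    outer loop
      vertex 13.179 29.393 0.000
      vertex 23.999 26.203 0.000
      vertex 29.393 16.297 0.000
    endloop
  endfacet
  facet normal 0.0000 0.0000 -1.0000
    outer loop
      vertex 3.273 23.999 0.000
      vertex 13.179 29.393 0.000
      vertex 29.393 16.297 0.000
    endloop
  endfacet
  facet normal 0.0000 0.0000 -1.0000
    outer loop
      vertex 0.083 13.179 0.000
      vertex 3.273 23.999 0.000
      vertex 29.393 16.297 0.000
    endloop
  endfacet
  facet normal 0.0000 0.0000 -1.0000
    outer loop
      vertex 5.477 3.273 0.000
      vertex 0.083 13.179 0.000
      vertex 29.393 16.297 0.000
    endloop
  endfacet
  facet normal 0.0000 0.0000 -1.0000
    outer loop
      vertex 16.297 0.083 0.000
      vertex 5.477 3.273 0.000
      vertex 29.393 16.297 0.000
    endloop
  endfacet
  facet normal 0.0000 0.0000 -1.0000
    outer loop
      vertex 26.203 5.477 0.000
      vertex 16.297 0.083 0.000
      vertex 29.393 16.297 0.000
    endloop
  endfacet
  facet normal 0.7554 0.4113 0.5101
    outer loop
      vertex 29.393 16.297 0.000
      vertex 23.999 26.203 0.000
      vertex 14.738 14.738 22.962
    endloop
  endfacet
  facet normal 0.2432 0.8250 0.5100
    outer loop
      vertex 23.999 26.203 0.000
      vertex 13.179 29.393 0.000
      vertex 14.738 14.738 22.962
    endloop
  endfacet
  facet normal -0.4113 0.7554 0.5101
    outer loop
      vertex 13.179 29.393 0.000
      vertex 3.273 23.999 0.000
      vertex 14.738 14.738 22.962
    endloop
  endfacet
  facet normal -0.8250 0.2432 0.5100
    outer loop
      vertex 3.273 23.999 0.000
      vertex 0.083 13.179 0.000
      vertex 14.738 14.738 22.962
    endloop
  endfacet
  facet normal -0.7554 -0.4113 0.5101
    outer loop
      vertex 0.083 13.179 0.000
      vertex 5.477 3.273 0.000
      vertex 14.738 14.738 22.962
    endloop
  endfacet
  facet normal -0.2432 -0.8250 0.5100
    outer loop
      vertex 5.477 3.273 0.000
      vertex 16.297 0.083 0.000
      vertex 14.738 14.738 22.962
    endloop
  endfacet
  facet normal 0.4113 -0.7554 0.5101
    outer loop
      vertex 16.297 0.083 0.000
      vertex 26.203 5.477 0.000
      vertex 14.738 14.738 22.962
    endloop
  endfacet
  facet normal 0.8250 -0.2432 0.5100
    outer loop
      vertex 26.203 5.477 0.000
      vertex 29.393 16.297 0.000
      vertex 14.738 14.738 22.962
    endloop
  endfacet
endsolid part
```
; perimeter-only toolpath
G21 ; units = mm
G90 ; absolute positioning
G28 ; home
; layer 1
G0 Z4.592
G0 X26.462 Y15.985
G1 X22.147 Y23.910
G1 X13.491 Y26.462
G1 X5.566 Y22.147
G1 X3.014 Y13.491
G1 X7.329 Y5.566
G1 X15.985 Y3.014
G1 X23.910 Y7.329
G1 X26.462 Y15.985
; layer 2
G0 Z9.185
G0 X23.531 Y15.673
G1 X20.295 Y21.617
G1 X13.803 Y23.531
G1 X7.859 Y20.295
G1 X5.945 Y13.803
G1 X9.181 Y7.859
G1 X15.673 Y5.945
G1 X21.617 Y9.181
G1 X23.531 Y15.673
; layer 3
G0 Z13.777
G0 X20.600 Y15.362
G1 X18.442 Y19.324
G1 X14.114 Y20.600
G1 X10.152 Y18.442
G1 X8.876 Y14.114
G1 X11.034 Y10.152
G1 X15.362 Y8.876
G1 X19.324 Y11.034
G1 X20.600 Y15.362
; layer 4
G0 Z18.370
G0 X17.669 Y15.050
G1 X16.590 Y17.031
G1 X14.426 Y17.669
G1 X12.445 Y16.590
G1 X11.807 Y14.426
G1 X12.886 Y12.445
G1 X15.050 Y11.807
G1 X17.031 Y12.886
G1 X17.669 Y15.050
M2 ; end

The solid is a regular 8-sided pyramid, base circumscribed radius ≈ 14.7 mm, apex at z ≈ 23 mm. Slicing at Δz = 4.592 mm — 5 equal slices spanning the solid's height, so layer i sits at z = i·h/5 — gives 4 non-empty perimeters. Each is a 8-segment closed polygon; G0 lifts to the layer z and rapids to the start vertex, then G1 traces the edges. The cross-section shrinks linearly with z (the slice at the apex is degenerate and omitted).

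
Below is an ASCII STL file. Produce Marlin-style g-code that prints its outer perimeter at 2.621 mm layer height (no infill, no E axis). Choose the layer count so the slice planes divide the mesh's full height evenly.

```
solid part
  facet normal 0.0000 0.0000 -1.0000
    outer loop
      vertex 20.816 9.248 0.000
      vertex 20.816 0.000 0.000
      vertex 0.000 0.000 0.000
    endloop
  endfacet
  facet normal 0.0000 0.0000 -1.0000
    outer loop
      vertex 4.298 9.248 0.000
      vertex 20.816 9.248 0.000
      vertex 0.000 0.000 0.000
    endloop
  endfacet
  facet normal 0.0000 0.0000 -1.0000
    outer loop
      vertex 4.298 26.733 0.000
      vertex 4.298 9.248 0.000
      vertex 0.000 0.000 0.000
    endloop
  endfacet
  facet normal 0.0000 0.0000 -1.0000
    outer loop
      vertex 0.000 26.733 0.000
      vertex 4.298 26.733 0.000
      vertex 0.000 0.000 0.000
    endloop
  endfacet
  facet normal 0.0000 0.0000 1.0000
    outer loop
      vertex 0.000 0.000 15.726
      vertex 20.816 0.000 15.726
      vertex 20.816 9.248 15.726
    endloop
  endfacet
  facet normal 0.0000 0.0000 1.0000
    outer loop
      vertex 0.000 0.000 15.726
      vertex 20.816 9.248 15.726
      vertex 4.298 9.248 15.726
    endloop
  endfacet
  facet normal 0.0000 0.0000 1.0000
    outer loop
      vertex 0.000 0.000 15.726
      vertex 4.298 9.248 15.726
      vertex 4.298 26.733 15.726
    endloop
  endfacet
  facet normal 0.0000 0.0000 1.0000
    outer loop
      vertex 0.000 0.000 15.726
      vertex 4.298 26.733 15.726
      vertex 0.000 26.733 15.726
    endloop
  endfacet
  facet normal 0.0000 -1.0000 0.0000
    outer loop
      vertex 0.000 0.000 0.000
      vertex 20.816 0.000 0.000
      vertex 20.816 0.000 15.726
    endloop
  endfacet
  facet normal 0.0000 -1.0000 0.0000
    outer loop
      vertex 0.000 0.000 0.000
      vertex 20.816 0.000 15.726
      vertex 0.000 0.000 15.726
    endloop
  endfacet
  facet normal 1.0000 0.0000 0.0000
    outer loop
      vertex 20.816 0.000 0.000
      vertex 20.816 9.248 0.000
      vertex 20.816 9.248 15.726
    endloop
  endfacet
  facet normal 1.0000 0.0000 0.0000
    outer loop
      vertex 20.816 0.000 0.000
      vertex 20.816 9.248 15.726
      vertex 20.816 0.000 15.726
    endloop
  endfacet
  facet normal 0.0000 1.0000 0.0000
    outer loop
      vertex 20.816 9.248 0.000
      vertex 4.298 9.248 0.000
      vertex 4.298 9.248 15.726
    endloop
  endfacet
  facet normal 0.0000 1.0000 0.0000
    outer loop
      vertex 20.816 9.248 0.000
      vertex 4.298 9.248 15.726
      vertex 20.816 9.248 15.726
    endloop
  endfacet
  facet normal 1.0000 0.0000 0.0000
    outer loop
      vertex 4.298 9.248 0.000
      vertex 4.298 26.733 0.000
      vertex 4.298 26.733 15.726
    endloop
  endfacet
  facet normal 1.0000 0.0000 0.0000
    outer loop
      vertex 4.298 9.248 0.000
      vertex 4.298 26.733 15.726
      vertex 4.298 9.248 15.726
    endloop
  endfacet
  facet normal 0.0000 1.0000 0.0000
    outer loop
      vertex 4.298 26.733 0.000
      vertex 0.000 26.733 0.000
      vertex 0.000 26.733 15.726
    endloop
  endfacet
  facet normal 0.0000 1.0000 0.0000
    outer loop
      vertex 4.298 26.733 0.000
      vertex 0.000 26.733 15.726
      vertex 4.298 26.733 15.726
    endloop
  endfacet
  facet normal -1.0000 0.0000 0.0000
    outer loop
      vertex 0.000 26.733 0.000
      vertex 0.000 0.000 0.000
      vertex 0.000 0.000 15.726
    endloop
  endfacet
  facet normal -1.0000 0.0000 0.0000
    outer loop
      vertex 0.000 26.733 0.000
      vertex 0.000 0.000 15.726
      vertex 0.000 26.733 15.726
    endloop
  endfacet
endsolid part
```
; perimeter-only toolpath
G21 ; units = mm
G90 ; absolute positioning
G28 ; home
; layer 1
G0 Z2.621
G0 X0.000 Y0.000
G1 X20.816 Y0.000
G1 X20.816 Y9.248
G1 X4.298 Y9.248
G1 X4.298 Y26.733
G1 X0.000 Y26.733
G1 X0.000 Y0.000
; layer 2
G0 Z5.242
G0 X0.000 Y0.000
G1 X20.816 Y0.000
G1 X20.816 Y9.248
G1 X4.298 Y9.248
G1 X4.298 Y26.733
G1 X0.000 Y26.733
G1 X0.000 Y0.000
; layer 3
G0 Z7.863
G0 X0.000 Y0.000
G1 X20.816 Y0.000
G1 X20.816 Y9.248
G1 X4.298 Y9.248
G1 X4.298 Y26.733
G1 X0.000 Y26.733
G1 X0.000 Y0.000
; layer 4
G0 Z10.484
G0 X0.000 Y0.000
G1 X20.816 Y0.000
G1 X20.816 Y9.248
G1 X4.298 Y9.248
G1 X4.298 Y26.733
G1 X0.000 Y26.733
G1 X0.000 Y0.000
; layer 5
G0 Z13.105
G0 X0.000 Y0.000
G1 X20.816 Y0.000
G1 X20.816 Y9.248
G1 X4.298 Y9.248
G1 X4.298 Y26.733
G1 X0.000 Y26.733
G1 X0.000 Y0.000
; layer 6
G0 Z15.726
G0 X0.000 Y0.000
G1 X20.816 Y0.000
G1 X20.816 Y9.248
G1 X4.298 Y9.248
G1 X4.298 Y26.733
G1 X0.000 Y26.733
G1 X0.000 Y0.000
M2 ; end

The solid is an L-shaped prism: outer 20.8 × 26.7 mm, arm thicknesses ≈ 9.25 mm (horizontal) and 4.3 mm (vertical), extruded 15.7 mm in z. Slicing at Δz = 2.621 mm — 6 equal slices spanning the solid's height, so layer i sits at z = i·h/6 — gives 6 non-empty perimeters. Each is a 6-segment closed polygon; G0 lifts to the layer z and rapids to the start vertex, then G1 traces the edges.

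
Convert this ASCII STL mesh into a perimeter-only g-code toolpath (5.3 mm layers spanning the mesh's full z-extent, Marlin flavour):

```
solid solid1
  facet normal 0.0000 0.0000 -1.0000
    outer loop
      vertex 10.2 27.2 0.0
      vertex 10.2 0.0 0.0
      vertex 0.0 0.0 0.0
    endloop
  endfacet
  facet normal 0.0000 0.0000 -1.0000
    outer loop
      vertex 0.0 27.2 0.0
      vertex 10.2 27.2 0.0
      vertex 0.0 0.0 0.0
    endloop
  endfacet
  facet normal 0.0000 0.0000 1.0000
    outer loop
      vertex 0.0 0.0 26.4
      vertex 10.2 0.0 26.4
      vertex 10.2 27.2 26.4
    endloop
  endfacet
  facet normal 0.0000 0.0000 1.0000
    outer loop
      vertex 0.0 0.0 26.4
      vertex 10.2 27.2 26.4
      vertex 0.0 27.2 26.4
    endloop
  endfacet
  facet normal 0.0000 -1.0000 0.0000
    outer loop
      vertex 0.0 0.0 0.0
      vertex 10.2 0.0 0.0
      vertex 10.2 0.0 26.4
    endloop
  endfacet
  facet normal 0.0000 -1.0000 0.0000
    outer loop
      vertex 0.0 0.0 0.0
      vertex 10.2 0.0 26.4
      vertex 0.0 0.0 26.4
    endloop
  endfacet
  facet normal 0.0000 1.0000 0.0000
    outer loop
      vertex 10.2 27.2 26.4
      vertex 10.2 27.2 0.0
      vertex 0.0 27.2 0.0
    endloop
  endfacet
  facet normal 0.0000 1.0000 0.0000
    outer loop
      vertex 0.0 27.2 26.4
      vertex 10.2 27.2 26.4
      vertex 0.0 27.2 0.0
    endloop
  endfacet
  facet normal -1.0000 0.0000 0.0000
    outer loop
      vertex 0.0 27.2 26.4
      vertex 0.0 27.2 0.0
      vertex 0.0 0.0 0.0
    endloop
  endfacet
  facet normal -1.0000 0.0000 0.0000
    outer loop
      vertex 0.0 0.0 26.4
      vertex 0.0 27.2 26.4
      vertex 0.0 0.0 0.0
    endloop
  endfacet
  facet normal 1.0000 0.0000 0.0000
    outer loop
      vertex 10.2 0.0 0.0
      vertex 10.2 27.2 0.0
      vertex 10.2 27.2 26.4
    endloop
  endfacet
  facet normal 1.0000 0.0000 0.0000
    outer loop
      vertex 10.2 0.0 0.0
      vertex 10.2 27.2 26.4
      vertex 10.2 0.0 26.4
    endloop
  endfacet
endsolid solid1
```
; perimeter-only toolpath
G21 ; units = mm
G90 ; absolute positioning
G28 ; home
; layer 1
G0 Z5.3
G0 X0.0 Y0.0
G1 X10.2 Y0.0
G1 X10.2 Y27.2
G1 X0.0 Y27.2
G1 X0.0 Y0.0
; layer 2
G0 Z10.6
G0 X0.0 Y0.0
G1 X10.2 Y0.0
G1 X10.2 Y27.2
G1 X0.0 Y27.2
G1 X0.0 Y0.0
; layer 3
G0 Z15.8
G0 X0.0 Y0.0
G1 X10.2 Y0.0
G1 X10.2 Y27.2
G1 X0.0 Y27.2
G1 X0.0 Y0.0
; layer 4
G0 Z21.1
G0 X0.0 Y0.0
G1 X10.2 Y0.0
G1 X10.2 Y27.2
G1 X0.0 Y27.2
G1 X0.0 Y0.0
; layer 5
G0 Z26.4
G0 X0.0 Y0.0
G1 X10.2 Y0.0
G1 X10.2 Y27.2
G1 X0.0 Y27.2
G1 X0.0 Y0.0
M2 ; end

The solid is a rectangular box, roughly 10.2 × 27.2 mm footprint and 26.4 mm tall. Slicing at Δz = 5.3 mm — 5 equal slices spanning the solid's height, so layer i sits at z = i·h/5 — gives 5 non-empty perimeters. Each is a 4-segment closed polygon; G0 lifts to the layer z and rapids to the start vertex, then G1 traces the edges.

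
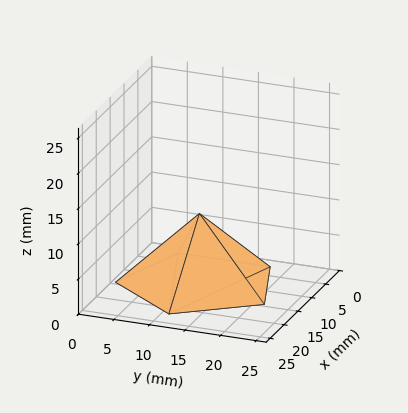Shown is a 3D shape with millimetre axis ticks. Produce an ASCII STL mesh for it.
Reading the render: the shape is a regular 5-sided pyramid, base circumscribed radius ≈ 11 mm, apex at z ≈ 10 mm (dimensions read to the nearest mm from the axis ticks). For the STL, each face is triangulated and given an outward normal.

solid part
  facet normal 0.0000 0.0000 -1.0000
    outer loop
      vertex 2.10 17.47 0.00
      vertex 14.40 21.46 0.00
      vertex 22.00 11.00 0.00
    endloop
  endfacet
  facet normal 0.0000 0.0000 -1.0000
    outer loop
      vertex 2.10 4.53 0.00
      vertex 2.10 17.47 0.00
      vertex 22.00 11.00 0.00
    endloop
  endfacet
  facet normal 0.0000 0.0000 -1.0000
    outer loop
      vertex 14.40 0.54 0.00
      vertex 2.10 4.53 0.00
      vertex 22.00 11.00 0.00
    endloop
  endfacet
  facet normal 0.6044 0.4391 0.6648
    outer loop
      vertex 22.00 11.00 0.00
      vertex 14.40 21.46 0.00
      vertex 11.00 11.00 10.00
    endloop
  endfacet
  facet normal -0.2305 0.7105 0.6648
    outer loop
      vertex 14.40 21.46 0.00
      vertex 2.10 17.47 0.00
      vertex 11.00 11.00 10.00
    endloop
  endfacet
  facet normal -0.7470 0.0000 0.6648
    outer loop
      vertex 2.10 17.47 0.00
      vertex 2.10 4.53 0.00
      vertex 11.00 11.00 10.00
    endloop
  endfacet
  facet normal -0.2305 -0.7105 0.6648
    outer loop
      vertex 2.10 4.53 0.00
      vertex 14.40 0.54 0.00
      vertex 11.00 11.00 10.00
    endloop
  endfacet
  facet normal 0.6044 -0.4391 0.6648
    outer loop
      vertex 14.40 0.54 0.00
      vertex 22.00 11.00 0.00
      vertex 11.00 11.00 10.00
    endloop
  endfacet
endsolid part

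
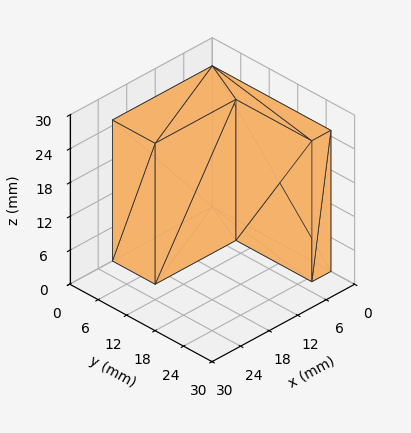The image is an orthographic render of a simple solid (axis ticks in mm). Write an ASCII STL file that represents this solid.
Reading the render: the shape is an L-shaped prism: outer 21 × 25 mm, arm thicknesses ≈ 9 mm (horizontal) and 4 mm (vertical), extruded 25 mm in z (dimensions read to the nearest mm from the axis ticks). For the STL, each face is triangulated and given an outward normal.

solid part
  facet normal 0.0000 0.0000 -1.0000
    outer loop
      vertex 21.0 9.0 0.0
      vertex 21.0 0.0 0.0
      vertex 0.0 0.0 0.0
    endloop
  endfacet
  facet normal 0.0000 0.0000 -1.0000
    outer loop
      vertex 4.0 9.0 0.0
      vertex 21.0 9.0 0.0
      vertex 0.0 0.0 0.0
    endloop
  endfacet
  facet normal 0.0000 0.0000 -1.0000
    outer loop
      vertex 4.0 25.0 0.0
      vertex 4.0 9.0 0.0
      vertex 0.0 0.0 0.0
    endloop
  endfacet
  facet normal 0.0000 0.0000 -1.0000
    outer loop
      vertex 0.0 25.0 0.0
      vertex 4.0 25.0 0.0
      vertex 0.0 0.0 0.0
    endloop
  endfacet
  facet normal 0.0000 0.0000 1.0000
    outer loop
      vertex 0.0 0.0 25.0
      vertex 21.0 0.0 25.0
      vertex 21.0 9.0 25.0
    endloop
  endfacet
  facet normal 0.0000 0.0000 1.0000
    outer loop
      vertex 0.0 0.0 25.0
      vertex 21.0 9.0 25.0
      vertex 4.0 9.0 25.0
    endloop
  endfacet
  facet normal 0.0000 0.0000 1.0000
    outer loop
      vertex 0.0 0.0 25.0
      vertex 4.0 9.0 25.0
      vertex 4.0 25.0 25.0
    endloop
  endfacet
  facet normal 0.0000 0.0000 1.0000
    outer loop
      vertex 0.0 0.0 25.0
      vertex 4.0 25.0 25.0
      vertex 0.0 25.0 25.0
    endloop
  endfacet
  facet normal 0.0000 -1.0000 0.0000
    outer loop
      vertex 0.0 0.0 0.0
      vertex 21.0 0.0 0.0
      vertex 21.0 0.0 25.0
    endloop
  endfacet
  facet normal 0.0000 -1.0000 0.0000
    outer loop
      vertex 0.0 0.0 0.0
      vertex 21.0 0.0 25.0
      vertex 0.0 0.0 25.0
    endloop
  endfacet
  facet normal 1.0000 0.0000 0.0000
    outer loop
      vertex 21.0 0.0 0.0
      vertex 21.0 9.0 0.0
      vertex 21.0 9.0 25.0
    endloop
  endfacet
  facet normal 1.0000 0.0000 0.0000
    outer loop
      vertex 21.0 0.0 0.0
      vertex 21.0 9.0 25.0
      vertex 21.0 0.0 25.0
    endloop
  endfacet
  facet normal 0.0000 1.0000 0.0000
    outer loop
      vertex 21.0 9.0 0.0
      vertex 4.0 9.0 0.0
      vertex 4.0 9.0 25.0
    endloop
  endfacet
  facet normal 0.0000 1.0000 0.0000
    outer loop
      vertex 21.0 9.0 0.0
      vertex 4.0 9.0 25.0
      vertex 21.0 9.0 25.0
    endloop
  endfacet
  facet normal 1.0000 0.0000 0.0000
    outer loop
      vertex 4.0 9.0 0.0
      vertex 4.0 25.0 0.0
      vertex 4.0 25.0 25.0
    endloop
  endfacet
  facet normal 1.0000 0.0000 0.0000
    outer loop
      vertex 4.0 9.0 0.0
      vertex 4.0 25.0 25.0
      vertex 4.0 9.0 25.0
    endloop
  endfacet
  facet normal 0.0000 1.0000 0.0000
    outer loop
      vertex 4.0 25.0 0.0
      vertex 0.0 25.0 0.0
      vertex 0.0 25.0 25.0
    endloop
  endfacet
  facet normal 0.0000 1.0000 0.0000
    outer loop
      vertex 4.0 25.0 0.0
      vertex 0.0 25.0 25.0
      vertex 4.0 25.0 25.0
    endloop
  endfacet
  facet normal -1.0000 0.0000 0.0000
    outer loop
      vertex 0.0 25.0 0.0
      vertex 0.0 0.0 0.0
      vertex 0.0 0.0 25.0
    endloop
  endfacet
  facet normal -1.0000 0.0000 0.0000
    outer loop
      vertex 0.0 25.0 0.0
      vertex 0.0 0.0 25.0
      vertex 0.0 25.0 25.0
    endloop
  endfacet
endsolid part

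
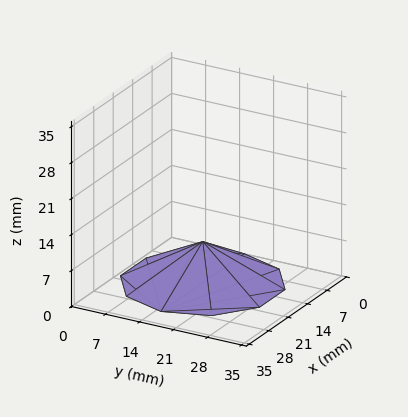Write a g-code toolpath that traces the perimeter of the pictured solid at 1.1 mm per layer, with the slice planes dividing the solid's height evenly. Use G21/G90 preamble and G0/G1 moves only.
Reading the render: the shape is a regular 10-sided pyramid, base circumscribed radius ≈ 15 mm, apex at z ≈ 8 mm (dimensions read to the nearest mm from the axis ticks). For the g-code, the solid's height is divided into equal slices at the stated Δz and each level perimeter traced with G1 moves after a G0 lift.

; perimeter-only toolpath
G21 ; units = mm
G90 ; absolute positioning
G28 ; home
; layer 1
G0 Z1.1
G0 X27.9 Y15.0
G1 X25.4 Y22.5
G1 X18.9 Y27.3
G1 X11.1 Y27.3
G1 X4.6 Y22.5
G1 X2.1 Y15.0
G1 X4.6 Y7.5
G1 X11.1 Y2.7
G1 X18.9 Y2.7
G1 X25.4 Y7.5
G1 X27.9 Y15.0
; layer 2
G0 Z2.3
G0 X25.7 Y15.0
G1 X23.6 Y21.3
G1 X18.3 Y25.2
G1 X11.7 Y25.2
G1 X6.4 Y21.3
G1 X4.3 Y15.0
G1 X6.4 Y8.7
G1 X11.7 Y4.8
G1 X18.3 Y4.8
G1 X23.6 Y8.7
G1 X25.7 Y15.0
; layer 3
G0 Z3.4
G0 X23.6 Y15.0
G1 X21.9 Y20.0
G1 X17.6 Y23.2
G1 X12.4 Y23.2
G1 X8.1 Y20.0
G1 X6.4 Y15.0
G1 X8.1 Y10.0
G1 X12.4 Y6.8
G1 X17.6 Y6.8
G1 X21.9 Y10.0
G1 X23.6 Y15.0
; layer 4
G0 Z4.6
G0 X21.4 Y15.0
G1 X20.2 Y18.8
G1 X17.0 Y21.1
G1 X13.0 Y21.1
G1 X9.8 Y18.8
G1 X8.6 Y15.0
G1 X9.8 Y11.2
G1 X13.0 Y8.9
G1 X17.0 Y8.9
G1 X20.2 Y11.2
G1 X21.4 Y15.0
; layer 5
G0 Z5.7
G0 X19.3 Y15.0
G1 X18.5 Y17.5
G1 X16.3 Y19.1
G1 X13.7 Y19.1
G1 X11.5 Y17.5
G1 X10.7 Y15.0
G1 X11.5 Y12.5
G1 X13.7 Y10.9
G1 X16.3 Y10.9
G1 X18.5 Y12.5
G1 X19.3 Y15.0
; layer 6
G0 Z6.9
G0 X17.1 Y15.0
G1 X16.7 Y16.3
G1 X15.7 Y17.0
G1 X14.3 Y17.0
G1 X13.3 Y16.3
G1 X12.9 Y15.0
G1 X13.3 Y13.7
G1 X14.3 Y13.0
G1 X15.7 Y13.0
G1 X16.7 Y13.7
G1 X17.1 Y15.0
M2 ; end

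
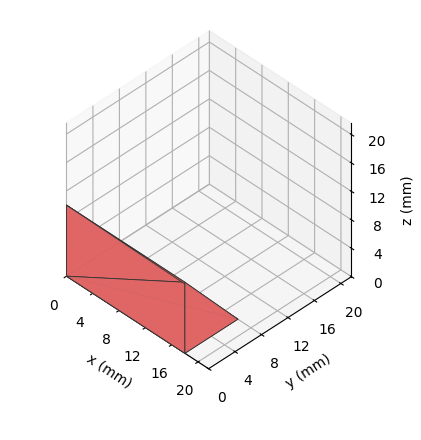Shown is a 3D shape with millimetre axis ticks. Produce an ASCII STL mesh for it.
Reading the render: the shape is a wedge (ramp): 18 × 8 mm base, rising to 10 mm along the y=0 edge and sloping linearly to z=0 at y=8 (dimensions read to the nearest mm from the axis ticks). For the STL, each face is triangulated and given an outward normal.

solid part
  facet normal 0.0000 0.0000 -1.0000
    outer loop
      vertex 18.00 8.00 0.00
      vertex 18.00 0.00 0.00
      vertex 0.00 0.00 0.00
    endloop
  endfacet
  facet normal 0.0000 0.0000 -1.0000
    outer loop
      vertex 0.00 8.00 0.00
      vertex 18.00 8.00 0.00
      vertex 0.00 0.00 0.00
    endloop
  endfacet
  facet normal 0.0000 -1.0000 0.0000
    outer loop
      vertex 0.00 0.00 0.00
      vertex 18.00 0.00 0.00
      vertex 18.00 0.00 10.00
    endloop
  endfacet
  facet normal 0.0000 -1.0000 0.0000
    outer loop
      vertex 0.00 0.00 0.00
      vertex 18.00 0.00 10.00
      vertex 0.00 0.00 10.00
    endloop
  endfacet
  facet normal 0.0000 0.7809 0.6247
    outer loop
      vertex 0.00 0.00 10.00
      vertex 18.00 0.00 10.00
      vertex 18.00 8.00 0.00
    endloop
  endfacet
  facet normal 0.0000 0.7809 0.6247
    outer loop
      vertex 0.00 0.00 10.00
      vertex 18.00 8.00 0.00
      vertex 0.00 8.00 0.00
    endloop
  endfacet
  facet normal -1.0000 0.0000 0.0000
    outer loop
      vertex 0.00 0.00 10.00
      vertex 0.00 8.00 0.00
      vertex 0.00 0.00 0.00
    endloop
  endfacet
  facet normal 1.0000 0.0000 0.0000
    outer loop
      vertex 18.00 0.00 0.00
      vertex 18.00 8.00 0.00
      vertex 18.00 0.00 10.00
    endloop
  endfacet
endsolid part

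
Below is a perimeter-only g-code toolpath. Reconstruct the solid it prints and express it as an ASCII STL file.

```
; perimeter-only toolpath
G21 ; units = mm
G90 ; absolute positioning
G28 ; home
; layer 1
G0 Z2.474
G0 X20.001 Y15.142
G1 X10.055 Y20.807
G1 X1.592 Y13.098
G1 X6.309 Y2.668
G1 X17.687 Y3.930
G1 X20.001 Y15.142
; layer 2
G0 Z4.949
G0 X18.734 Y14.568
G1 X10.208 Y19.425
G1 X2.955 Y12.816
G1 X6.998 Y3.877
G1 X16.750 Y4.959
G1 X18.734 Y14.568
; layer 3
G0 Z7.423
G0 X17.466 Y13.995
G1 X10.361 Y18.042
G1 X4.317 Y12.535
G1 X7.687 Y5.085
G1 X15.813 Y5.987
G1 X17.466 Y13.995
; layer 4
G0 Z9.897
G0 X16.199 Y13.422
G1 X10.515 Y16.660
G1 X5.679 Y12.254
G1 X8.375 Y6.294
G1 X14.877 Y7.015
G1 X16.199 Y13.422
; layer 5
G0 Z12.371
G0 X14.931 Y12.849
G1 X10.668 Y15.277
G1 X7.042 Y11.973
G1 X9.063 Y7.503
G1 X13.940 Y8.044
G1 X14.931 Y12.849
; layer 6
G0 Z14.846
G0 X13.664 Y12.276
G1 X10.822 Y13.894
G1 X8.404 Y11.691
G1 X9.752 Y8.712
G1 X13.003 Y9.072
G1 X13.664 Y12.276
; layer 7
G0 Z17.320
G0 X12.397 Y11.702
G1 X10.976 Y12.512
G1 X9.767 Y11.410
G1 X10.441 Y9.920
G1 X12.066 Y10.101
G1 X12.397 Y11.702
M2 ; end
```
solid part
  facet normal 0.0000 0.0000 -1.0000
    outer loop
      vertex 0.230 13.379 0.000
      vertex 9.901 22.190 0.000
      vertex 21.269 15.715 0.000
    endloop
  endfacet
  facet normal 0.0000 0.0000 -1.0000
    outer loop
      vertex 5.621 1.459 0.000
      vertex 0.230 13.379 0.000
      vertex 21.269 15.715 0.000
    endloop
  endfacet
  facet normal 0.0000 0.0000 -1.0000
    outer loop
      vertex 18.624 2.902 0.000
      vertex 5.621 1.459 0.000
      vertex 21.269 15.715 0.000
    endloop
  endfacet
  facet normal 0.4505 0.7910 0.4140
    outer loop
      vertex 21.269 15.715 0.000
      vertex 9.901 22.190 0.000
      vertex 11.129 11.129 19.794
    endloop
  endfacet
  facet normal -0.6130 0.6729 0.4140
    outer loop
      vertex 9.901 22.190 0.000
      vertex 0.230 13.379 0.000
      vertex 11.129 11.129 19.794
    endloop
  endfacet
  facet normal -0.8294 -0.3751 0.4140
    outer loop
      vertex 0.230 13.379 0.000
      vertex 5.621 1.459 0.000
      vertex 11.129 11.129 19.794
    endloop
  endfacet
  facet normal 0.1004 -0.9047 0.4140
    outer loop
      vertex 5.621 1.459 0.000
      vertex 18.624 2.902 0.000
      vertex 11.129 11.129 19.794
    endloop
  endfacet
  facet normal 0.8915 -0.1840 0.4140
    outer loop
      vertex 18.624 2.902 0.000
      vertex 21.269 15.715 0.000
      vertex 11.129 11.129 19.794
    endloop
  endfacet
endsolid part

The G0 Z moves step by Δz≈2.474 mm. The G1 loops shrink linearly with z, so the solid tapers from its base footprint up to z≈19.8. Closing with a flat bottom cap and the tapered top and triangulating gives 8 facets — a regular 5-sided pyramid, base circumscribed radius ≈ 11.1 mm, apex at z ≈ 19.8 mm.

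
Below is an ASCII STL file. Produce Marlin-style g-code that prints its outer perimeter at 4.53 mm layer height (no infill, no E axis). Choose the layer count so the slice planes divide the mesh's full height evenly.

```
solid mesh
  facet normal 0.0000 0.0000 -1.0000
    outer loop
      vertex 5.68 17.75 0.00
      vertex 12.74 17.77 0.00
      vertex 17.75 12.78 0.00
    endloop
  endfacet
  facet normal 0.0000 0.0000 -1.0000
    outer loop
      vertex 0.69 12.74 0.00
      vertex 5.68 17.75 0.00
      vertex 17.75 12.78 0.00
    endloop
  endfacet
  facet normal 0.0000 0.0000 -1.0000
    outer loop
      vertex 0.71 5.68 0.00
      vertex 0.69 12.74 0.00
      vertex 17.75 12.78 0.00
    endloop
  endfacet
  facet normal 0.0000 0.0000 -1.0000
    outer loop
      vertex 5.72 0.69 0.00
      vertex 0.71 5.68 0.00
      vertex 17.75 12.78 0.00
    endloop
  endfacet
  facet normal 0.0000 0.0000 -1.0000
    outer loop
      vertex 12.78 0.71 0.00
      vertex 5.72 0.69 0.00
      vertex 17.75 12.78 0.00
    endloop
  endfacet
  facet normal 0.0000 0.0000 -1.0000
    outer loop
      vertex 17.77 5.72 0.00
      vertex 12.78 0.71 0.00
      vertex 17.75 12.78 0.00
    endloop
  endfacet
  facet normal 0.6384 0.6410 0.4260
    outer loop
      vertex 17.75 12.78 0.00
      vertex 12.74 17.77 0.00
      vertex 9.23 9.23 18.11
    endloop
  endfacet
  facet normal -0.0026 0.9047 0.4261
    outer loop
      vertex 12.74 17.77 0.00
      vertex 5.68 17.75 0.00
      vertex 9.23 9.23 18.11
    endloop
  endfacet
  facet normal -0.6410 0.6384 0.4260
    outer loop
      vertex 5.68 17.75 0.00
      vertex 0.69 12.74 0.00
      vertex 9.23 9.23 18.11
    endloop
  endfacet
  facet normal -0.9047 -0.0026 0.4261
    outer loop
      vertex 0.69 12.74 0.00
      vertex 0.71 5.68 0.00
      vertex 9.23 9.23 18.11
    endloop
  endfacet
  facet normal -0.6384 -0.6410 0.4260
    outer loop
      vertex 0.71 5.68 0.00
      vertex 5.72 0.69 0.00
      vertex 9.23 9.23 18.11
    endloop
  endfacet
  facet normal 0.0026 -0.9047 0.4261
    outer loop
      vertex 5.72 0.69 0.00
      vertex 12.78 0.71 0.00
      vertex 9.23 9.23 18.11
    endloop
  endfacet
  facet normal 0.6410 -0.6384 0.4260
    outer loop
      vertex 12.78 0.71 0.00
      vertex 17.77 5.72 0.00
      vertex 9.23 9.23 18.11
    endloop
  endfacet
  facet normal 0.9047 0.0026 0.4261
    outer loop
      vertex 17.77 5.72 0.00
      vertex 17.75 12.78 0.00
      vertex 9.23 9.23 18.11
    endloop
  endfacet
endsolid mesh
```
; perimeter-only toolpath
G21 ; units = mm
G90 ; absolute positioning
G28 ; home
; layer 1
G0 Z4.53
G0 X15.62 Y11.89
G1 X11.86 Y15.64
G1 X6.57 Y15.62
G1 X2.83 Y11.86
G1 X2.84 Y6.57
G1 X6.60 Y2.83
G1 X11.89 Y2.84
G1 X15.64 Y6.60
G1 X15.62 Y11.89
; layer 2
G0 Z9.05
G0 X13.49 Y11.00
G1 X10.98 Y13.50
G1 X7.46 Y13.49
G1 X4.96 Y10.98
G1 X4.97 Y7.46
G1 X7.47 Y4.96
G1 X11.00 Y4.97
G1 X13.50 Y7.47
G1 X13.49 Y11.00
; layer 3
G0 Z13.58
G0 X11.36 Y10.12
G1 X10.11 Y11.37
G1 X8.34 Y11.36
G1 X7.10 Y10.11
G1 X7.10 Y8.34
G1 X8.35 Y7.10
G1 X10.12 Y7.10
G1 X11.37 Y8.35
G1 X11.36 Y10.12
M2 ; end

The solid is a regular 8-sided pyramid, base circumscribed radius ≈ 9.23 mm, apex at z ≈ 18.1 mm. Slicing at Δz = 4.53 mm — 4 equal slices spanning the solid's height, so layer i sits at z = i·h/4 — gives 3 non-empty perimeters. Each is a 8-segment closed polygon; G0 lifts to the layer z and rapids to the start vertex, then G1 traces the edges. The cross-section shrinks linearly with z (the slice at the apex is degenerate and omitted).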